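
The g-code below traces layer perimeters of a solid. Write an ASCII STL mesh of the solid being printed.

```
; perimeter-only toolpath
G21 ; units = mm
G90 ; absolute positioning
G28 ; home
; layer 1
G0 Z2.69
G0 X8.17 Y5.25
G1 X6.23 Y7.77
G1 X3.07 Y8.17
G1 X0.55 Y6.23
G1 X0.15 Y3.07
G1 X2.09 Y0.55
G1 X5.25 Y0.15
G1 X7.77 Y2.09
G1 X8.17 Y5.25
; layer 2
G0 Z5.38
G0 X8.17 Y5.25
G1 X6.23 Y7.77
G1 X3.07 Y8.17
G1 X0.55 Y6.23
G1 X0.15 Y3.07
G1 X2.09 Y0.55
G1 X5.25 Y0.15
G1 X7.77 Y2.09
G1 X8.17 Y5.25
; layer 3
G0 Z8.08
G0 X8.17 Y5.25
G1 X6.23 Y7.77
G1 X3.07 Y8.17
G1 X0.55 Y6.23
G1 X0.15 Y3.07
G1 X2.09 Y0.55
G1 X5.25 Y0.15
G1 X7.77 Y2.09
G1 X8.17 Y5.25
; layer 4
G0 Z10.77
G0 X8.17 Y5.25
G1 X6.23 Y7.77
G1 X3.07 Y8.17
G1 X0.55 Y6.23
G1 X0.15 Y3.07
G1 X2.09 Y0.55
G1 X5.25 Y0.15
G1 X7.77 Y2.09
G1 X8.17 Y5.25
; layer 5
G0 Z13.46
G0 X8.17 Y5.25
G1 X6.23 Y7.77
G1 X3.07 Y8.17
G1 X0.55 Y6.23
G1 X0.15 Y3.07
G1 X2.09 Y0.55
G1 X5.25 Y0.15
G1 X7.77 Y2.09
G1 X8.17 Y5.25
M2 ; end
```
solid part
  facet normal 0.0000 0.0000 -1.0000
    outer loop
      vertex 3.07 8.17 0.00
      vertex 6.23 7.77 0.00
      vertex 8.17 5.25 0.00
    endloop
  endfacet
  facet normal 0.0000 0.0000 -1.0000
    outer loop
      vertex 0.55 6.23 0.00
      vertex 3.07 8.17 0.00
      vertex 8.17 5.25 0.00
    endloop
  endfacet
  facet normal 0.0000 0.0000 -1.0000
    outer loop
      vertex 0.15 3.07 0.00
      vertex 0.55 6.23 0.00
      vertex 8.17 5.25 0.00
    endloop
  endfacet
  facet normal 0.0000 0.0000 -1.0000
    outer loop
      vertex 2.09 0.55 0.00
      vertex 0.15 3.07 0.00
      vertex 8.17 5.25 0.00
    endloop
  endfacet
  facet normal 0.0000 0.0000 -1.0000
    outer loop
      vertex 5.25 0.15 0.00
      vertex 2.09 0.55 0.00
      vertex 8.17 5.25 0.00
    endloop
  endfacet
  facet normal 0.0000 0.0000 -1.0000
    outer loop
      vertex 7.77 2.09 0.00
      vertex 5.25 0.15 0.00
      vertex 8.17 5.25 0.00
    endloop
  endfacet
  facet normal 0.0000 0.0000 1.0000
    outer loop
      vertex 8.17 5.25 13.46
      vertex 6.23 7.77 13.46
      vertex 3.07 8.17 13.46
    endloop
  endfacet
  facet normal 0.0000 0.0000 1.0000
    outer loop
      vertex 8.17 5.25 13.46
      vertex 3.07 8.17 13.46
      vertex 0.55 6.23 13.46
    endloop
  endfacet
  facet normal 0.0000 0.0000 1.0000
    outer loop
      vertex 8.17 5.25 13.46
      vertex 0.55 6.23 13.46
      vertex 0.15 3.07 13.46
    endloop
  endfacet
  facet normal 0.0000 0.0000 1.0000
    outer loop
      vertex 8.17 5.25 13.46
      vertex 0.15 3.07 13.46
      vertex 2.09 0.55 13.46
    endloop
  endfacet
  facet normal 0.0000 0.0000 1.0000
    outer loop
      vertex 8.17 5.25 13.46
      vertex 2.09 0.55 13.46
      vertex 5.25 0.15 13.46
    endloop
  endfacet
  facet normal 0.0000 0.0000 1.0000
    outer loop
      vertex 8.17 5.25 13.46
      vertex 5.25 0.15 13.46
      vertex 7.77 2.09 13.46
    endloop
  endfacet
  facet normal 0.7924 0.6100 0.0000
    outer loop
      vertex 8.17 5.25 0.00
      vertex 6.23 7.77 0.00
      vertex 6.23 7.77 13.46
    endloop
  endfacet
  facet normal 0.7924 0.6100 0.0000
    outer loop
      vertex 8.17 5.25 0.00
      vertex 6.23 7.77 13.46
      vertex 8.17 5.25 13.46
    endloop
  endfacet
  facet normal 0.1256 0.9921 0.0000
    outer loop
      vertex 6.23 7.77 0.00
      vertex 3.07 8.17 0.00
      vertex 3.07 8.17 13.46
    endloop
  endfacet
  facet normal 0.1256 0.9921 0.0000
    outer loop
      vertex 6.23 7.77 0.00
      vertex 3.07 8.17 13.46
      vertex 6.23 7.77 13.46
    endloop
  endfacet
  facet normal -0.6100 0.7924 0.0000
    outer loop
      vertex 3.07 8.17 0.00
      vertex 0.55 6.23 0.00
      vertex 0.55 6.23 13.46
    endloop
  endfacet
  facet normal -0.6100 0.7924 0.0000
    outer loop
      vertex 3.07 8.17 0.00
      vertex 0.55 6.23 13.46
      vertex 3.07 8.17 13.46
    endloop
  endfacet
  facet normal -0.9921 0.1256 0.0000
    outer loop
      vertex 0.55 6.23 0.00
      vertex 0.15 3.07 0.00
      vertex 0.15 3.07 13.46
    endloop
  endfacet
  facet normal -0.9921 0.1256 0.0000
    outer loop
      vertex 0.55 6.23 0.00
      vertex 0.15 3.07 13.46
      vertex 0.55 6.23 13.46
    endloop
  endfacet
  facet normal -0.7924 -0.6100 0.0000
    outer loop
      vertex 0.15 3.07 0.00
      vertex 2.09 0.55 0.00
      vertex 2.09 0.55 13.46
    endloop
  endfacet
  facet normal -0.7924 -0.6100 0.0000
    outer loop
      vertex 0.15 3.07 0.00
      vertex 2.09 0.55 13.46
      vertex 0.15 3.07 13.46
    endloop
  endfacet
  facet normal -0.1256 -0.9921 0.0000
    outer loop
      vertex 2.09 0.55 0.00
      vertex 5.25 0.15 0.00
      vertex 5.25 0.15 13.46
    endloop
  endfacet
  facet normal -0.1256 -0.9921 0.0000
    outer loop
      vertex 2.09 0.55 0.00
      vertex 5.25 0.15 13.46
      vertex 2.09 0.55 13.46
    endloop
  endfacet
  facet normal 0.6100 -0.7924 0.0000
    outer loop
      vertex 5.25 0.15 0.00
      vertex 7.77 2.09 0.00
      vertex 7.77 2.09 13.46
    endloop
  endfacet
  facet normal 0.6100 -0.7924 0.0000
    outer loop
      vertex 5.25 0.15 0.00
      vertex 7.77 2.09 13.46
      vertex 5.25 0.15 13.46
    endloop
  endfacet
  facet normal 0.9921 -0.1256 0.0000
    outer loop
      vertex 7.77 2.09 0.00
      vertex 8.17 5.25 0.00
      vertex 8.17 5.25 13.46
    endloop
  endfacet
  facet normal 0.9921 -0.1256 0.0000
    outer loop
      vertex 7.77 2.09 0.00
      vertex 8.17 5.25 13.46
      vertex 7.77 2.09 13.46
    endloop
  endfacet
endsolid part

The G0 Z moves step by Δz≈2.69 mm. Every layer's G1 loop is the same polygon, so the solid is a straight extrusion of it from z=0 to z≈13.5. Closing with flat bottom and top caps and triangulating gives 28 facets — a regular 8-sided prism (a cylinder approximated with 8 flat sides), circumscribed radius ≈ 4.16 mm, height ≈ 13.5 mm.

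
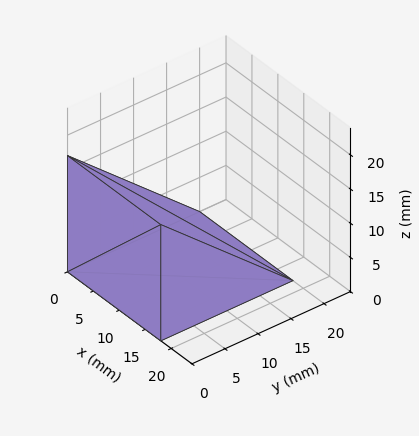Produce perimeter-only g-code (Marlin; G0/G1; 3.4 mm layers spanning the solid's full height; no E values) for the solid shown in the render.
Reading the render: the shape is a wedge (ramp): 18 × 20 mm base, rising to 17 mm along the y=0 edge and sloping linearly to z=0 at y=20 (dimensions read to the nearest mm from the axis ticks). For the g-code, the solid's height is divided into equal slices at the stated Δz and each level perimeter traced with G1 moves after a G0 lift.

; perimeter-only toolpath
G21 ; units = mm
G90 ; absolute positioning
G28 ; home
; layer 1
G0 Z3.4
G0 X0.0 Y0.0
G1 X18.0 Y0.0
G1 X18.0 Y16.0
G1 X0.0 Y16.0
G1 X0.0 Y0.0
; layer 2
G0 Z6.8
G0 X0.0 Y0.0
G1 X18.0 Y0.0
G1 X18.0 Y12.0
G1 X0.0 Y12.0
G1 X0.0 Y0.0
; layer 3
G0 Z10.2
G0 X0.0 Y0.0
G1 X18.0 Y0.0
G1 X18.0 Y8.0
G1 X0.0 Y8.0
G1 X0.0 Y0.0
; layer 4
G0 Z13.6
G0 X0.0 Y0.0
G1 X18.0 Y0.0
G1 X18.0 Y4.0
G1 X0.0 Y4.0
G1 X0.0 Y0.0
M2 ; end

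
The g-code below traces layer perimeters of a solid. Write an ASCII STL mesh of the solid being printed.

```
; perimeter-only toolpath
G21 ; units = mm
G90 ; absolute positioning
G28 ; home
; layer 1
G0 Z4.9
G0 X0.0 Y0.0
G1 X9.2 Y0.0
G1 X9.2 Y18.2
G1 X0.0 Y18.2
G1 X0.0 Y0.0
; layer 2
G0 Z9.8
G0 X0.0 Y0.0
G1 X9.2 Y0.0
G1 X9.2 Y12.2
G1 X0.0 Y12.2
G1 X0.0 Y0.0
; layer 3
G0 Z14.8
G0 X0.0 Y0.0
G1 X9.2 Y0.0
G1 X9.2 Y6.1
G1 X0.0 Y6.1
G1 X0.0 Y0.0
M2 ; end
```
solid part
  facet normal 0.0000 0.0000 -1.0000
    outer loop
      vertex 9.2 24.3 0.0
      vertex 9.2 0.0 0.0
      vertex 0.0 0.0 0.0
    endloop
  endfacet
  facet normal 0.0000 0.0000 -1.0000
    outer loop
      vertex 0.0 24.3 0.0
      vertex 9.2 24.3 0.0
      vertex 0.0 0.0 0.0
    endloop
  endfacet
  facet normal 0.0000 -1.0000 0.0000
    outer loop
      vertex 0.0 0.0 0.0
      vertex 9.2 0.0 0.0
      vertex 9.2 0.0 19.7
    endloop
  endfacet
  facet normal 0.0000 -1.0000 0.0000
    outer loop
      vertex 0.0 0.0 0.0
      vertex 9.2 0.0 19.7
      vertex 0.0 0.0 19.7
    endloop
  endfacet
  facet normal 0.0000 0.6297 0.7768
    outer loop
      vertex 0.0 0.0 19.7
      vertex 9.2 0.0 19.7
      vertex 9.2 24.3 0.0
    endloop
  endfacet
  facet normal 0.0000 0.6297 0.7768
    outer loop
      vertex 0.0 0.0 19.7
      vertex 9.2 24.3 0.0
      vertex 0.0 24.3 0.0
    endloop
  endfacet
  facet normal -1.0000 0.0000 0.0000
    outer loop
      vertex 0.0 0.0 19.7
      vertex 0.0 24.3 0.0
      vertex 0.0 0.0 0.0
    endloop
  endfacet
  facet normal 1.0000 0.0000 0.0000
    outer loop
      vertex 9.2 0.0 0.0
      vertex 9.2 24.3 0.0
      vertex 9.2 0.0 19.7
    endloop
  endfacet
endsolid part

The G0 Z moves step by Δz≈4.9 mm. The G1 loops shrink linearly with z, so the solid tapers from its base footprint up to z≈19.7. Closing with a flat bottom cap and the tapered top and triangulating gives 8 facets — a wedge (ramp): 9.2 × 24.3 mm base, rising to 19.7 mm along the y=0 edge and sloping linearly to z=0 at y=24.3.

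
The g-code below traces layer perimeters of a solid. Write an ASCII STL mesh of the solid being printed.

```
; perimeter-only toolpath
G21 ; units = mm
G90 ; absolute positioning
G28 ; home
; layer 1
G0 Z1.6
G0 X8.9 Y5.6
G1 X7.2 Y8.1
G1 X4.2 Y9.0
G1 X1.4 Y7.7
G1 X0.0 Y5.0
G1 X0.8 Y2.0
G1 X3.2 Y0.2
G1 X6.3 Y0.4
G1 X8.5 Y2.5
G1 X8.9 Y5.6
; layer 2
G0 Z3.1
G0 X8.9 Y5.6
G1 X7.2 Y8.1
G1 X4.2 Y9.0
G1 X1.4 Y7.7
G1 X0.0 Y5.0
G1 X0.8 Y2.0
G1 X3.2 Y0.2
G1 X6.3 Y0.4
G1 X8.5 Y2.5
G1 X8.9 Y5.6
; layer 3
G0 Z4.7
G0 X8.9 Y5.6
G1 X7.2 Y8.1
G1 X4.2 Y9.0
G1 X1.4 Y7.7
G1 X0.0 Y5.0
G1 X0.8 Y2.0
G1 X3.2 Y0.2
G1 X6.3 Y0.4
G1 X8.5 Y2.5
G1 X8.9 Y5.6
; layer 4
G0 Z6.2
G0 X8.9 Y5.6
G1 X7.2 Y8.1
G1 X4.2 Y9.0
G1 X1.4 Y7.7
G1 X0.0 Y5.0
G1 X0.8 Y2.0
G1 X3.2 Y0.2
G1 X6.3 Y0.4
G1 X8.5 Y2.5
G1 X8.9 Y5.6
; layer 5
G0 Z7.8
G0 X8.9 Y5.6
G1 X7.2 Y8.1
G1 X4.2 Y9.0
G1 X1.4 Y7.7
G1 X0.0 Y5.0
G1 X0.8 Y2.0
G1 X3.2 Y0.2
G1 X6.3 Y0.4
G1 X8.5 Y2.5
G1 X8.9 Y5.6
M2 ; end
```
solid part
  facet normal 0.0000 0.0000 -1.0000
    outer loop
      vertex 4.2 9.0 0.0
      vertex 7.2 8.1 0.0
      vertex 8.9 5.6 0.0
    endloop
  endfacet
  facet normal 0.0000 0.0000 -1.0000
    outer loop
      vertex 1.4 7.7 0.0
      vertex 4.2 9.0 0.0
      vertex 8.9 5.6 0.0
    endloop
  endfacet
  facet normal 0.0000 0.0000 -1.0000
    outer loop
      vertex 0.0 5.0 0.0
      vertex 1.4 7.7 0.0
      vertex 8.9 5.6 0.0
    endloop
  endfacet
  facet normal 0.0000 0.0000 -1.0000
    outer loop
      vertex 0.8 2.0 0.0
      vertex 0.0 5.0 0.0
      vertex 8.9 5.6 0.0
    endloop
  endfacet
  facet normal 0.0000 0.0000 -1.0000
    outer loop
      vertex 3.2 0.2 0.0
      vertex 0.8 2.0 0.0
      vertex 8.9 5.6 0.0
    endloop
  endfacet
  facet normal 0.0000 0.0000 -1.0000
    outer loop
      vertex 6.3 0.4 0.0
      vertex 3.2 0.2 0.0
      vertex 8.9 5.6 0.0
    endloop
  endfacet
  facet normal 0.0000 0.0000 -1.0000
    outer loop
      vertex 8.5 2.5 0.0
      vertex 6.3 0.4 0.0
      vertex 8.9 5.6 0.0
    endloop
  endfacet
  facet normal 0.0000 0.0000 1.0000
    outer loop
      vertex 8.9 5.6 7.8
      vertex 7.2 8.1 7.8
      vertex 4.2 9.0 7.8
    endloop
  endfacet
  facet normal 0.0000 0.0000 1.0000
    outer loop
      vertex 8.9 5.6 7.8
      vertex 4.2 9.0 7.8
      vertex 1.4 7.7 7.8
    endloop
  endfacet
  facet normal 0.0000 0.0000 1.0000
    outer loop
      vertex 8.9 5.6 7.8
      vertex 1.4 7.7 7.8
      vertex 0.0 5.0 7.8
    endloop
  endfacet
  facet normal 0.0000 0.0000 1.0000
    outer loop
      vertex 8.9 5.6 7.8
      vertex 0.0 5.0 7.8
      vertex 0.8 2.0 7.8
    endloop
  endfacet
  facet normal 0.0000 0.0000 1.0000
    outer loop
      vertex 8.9 5.6 7.8
      vertex 0.8 2.0 7.8
      vertex 3.2 0.2 7.8
    endloop
  endfacet
  facet normal 0.0000 0.0000 1.0000
    outer loop
      vertex 8.9 5.6 7.8
      vertex 3.2 0.2 7.8
      vertex 6.3 0.4 7.8
    endloop
  endfacet
  facet normal 0.0000 0.0000 1.0000
    outer loop
      vertex 8.9 5.6 7.8
      vertex 6.3 0.4 7.8
      vertex 8.5 2.5 7.8
    endloop
  endfacet
  facet normal 0.8269 0.5623 0.0000
    outer loop
      vertex 8.9 5.6 0.0
      vertex 7.2 8.1 0.0
      vertex 7.2 8.1 7.8
    endloop
  endfacet
  facet normal 0.8269 0.5623 0.0000
    outer loop
      vertex 8.9 5.6 0.0
      vertex 7.2 8.1 7.8
      vertex 8.9 5.6 7.8
    endloop
  endfacet
  facet normal 0.2873 0.9578 0.0000
    outer loop
      vertex 7.2 8.1 0.0
      vertex 4.2 9.0 0.0
      vertex 4.2 9.0 7.8
    endloop
  endfacet
  facet normal 0.2873 0.9578 0.0000
    outer loop
      vertex 7.2 8.1 0.0
      vertex 4.2 9.0 7.8
      vertex 7.2 8.1 7.8
    endloop
  endfacet
  facet normal -0.4211 0.9070 0.0000
    outer loop
      vertex 4.2 9.0 0.0
      vertex 1.4 7.7 0.0
      vertex 1.4 7.7 7.8
    endloop
  endfacet
  facet normal -0.4211 0.9070 0.0000
    outer loop
      vertex 4.2 9.0 0.0
      vertex 1.4 7.7 7.8
      vertex 4.2 9.0 7.8
    endloop
  endfacet
  facet normal -0.8878 0.4603 0.0000
    outer loop
      vertex 1.4 7.7 0.0
      vertex 0.0 5.0 0.0
      vertex 0.0 5.0 7.8
    endloop
  endfacet
  facet normal -0.8878 0.4603 0.0000
    outer loop
      vertex 1.4 7.7 0.0
      vertex 0.0 5.0 7.8
      vertex 1.4 7.7 7.8
    endloop
  endfacet
  facet normal -0.9662 -0.2577 0.0000
    outer loop
      vertex 0.0 5.0 0.0
      vertex 0.8 2.0 0.0
      vertex 0.8 2.0 7.8
    endloop
  endfacet
  facet normal -0.9662 -0.2577 0.0000
    outer loop
      vertex 0.0 5.0 0.0
      vertex 0.8 2.0 7.8
      vertex 0.0 5.0 7.8
    endloop
  endfacet
  facet normal -0.6000 -0.8000 0.0000
    outer loop
      vertex 0.8 2.0 0.0
      vertex 3.2 0.2 0.0
      vertex 3.2 0.2 7.8
    endloop
  endfacet
  facet normal -0.6000 -0.8000 0.0000
    outer loop
      vertex 0.8 2.0 0.0
      vertex 3.2 0.2 7.8
      vertex 0.8 2.0 7.8
    endloop
  endfacet
  facet normal 0.0644 -0.9979 0.0000
    outer loop
      vertex 3.2 0.2 0.0
      vertex 6.3 0.4 0.0
      vertex 6.3 0.4 7.8
    endloop
  endfacet
  facet normal 0.0644 -0.9979 0.0000
    outer loop
      vertex 3.2 0.2 0.0
      vertex 6.3 0.4 7.8
      vertex 3.2 0.2 7.8
    endloop
  endfacet
  facet normal 0.6905 -0.7234 0.0000
    outer loop
      vertex 6.3 0.4 0.0
      vertex 8.5 2.5 0.0
      vertex 8.5 2.5 7.8
    endloop
  endfacet
  facet normal 0.6905 -0.7234 0.0000
    outer loop
      vertex 6.3 0.4 0.0
      vertex 8.5 2.5 7.8
      vertex 6.3 0.4 7.8
    endloop
  endfacet
  facet normal 0.9918 -0.1280 0.0000
    outer loop
      vertex 8.5 2.5 0.0
      vertex 8.9 5.6 0.0
      vertex 8.9 5.6 7.8
    endloop
  endfacet
  facet normal 0.9918 -0.1280 0.0000
    outer loop
      vertex 8.5 2.5 0.0
      vertex 8.9 5.6 7.8
      vertex 8.5 2.5 7.8
    endloop
  endfacet
endsolid part

The G0 Z moves step by Δz≈1.6 mm. Every layer's G1 loop is the same polygon, so the solid is a straight extrusion of it from z=0 to z≈7.8. Closing with flat bottom and top caps and triangulating gives 32 facets — a regular 9-sided prism (a cylinder approximated with 9 flat sides), circumscribed radius ≈ 4.5 mm, height ≈ 7.8 mm.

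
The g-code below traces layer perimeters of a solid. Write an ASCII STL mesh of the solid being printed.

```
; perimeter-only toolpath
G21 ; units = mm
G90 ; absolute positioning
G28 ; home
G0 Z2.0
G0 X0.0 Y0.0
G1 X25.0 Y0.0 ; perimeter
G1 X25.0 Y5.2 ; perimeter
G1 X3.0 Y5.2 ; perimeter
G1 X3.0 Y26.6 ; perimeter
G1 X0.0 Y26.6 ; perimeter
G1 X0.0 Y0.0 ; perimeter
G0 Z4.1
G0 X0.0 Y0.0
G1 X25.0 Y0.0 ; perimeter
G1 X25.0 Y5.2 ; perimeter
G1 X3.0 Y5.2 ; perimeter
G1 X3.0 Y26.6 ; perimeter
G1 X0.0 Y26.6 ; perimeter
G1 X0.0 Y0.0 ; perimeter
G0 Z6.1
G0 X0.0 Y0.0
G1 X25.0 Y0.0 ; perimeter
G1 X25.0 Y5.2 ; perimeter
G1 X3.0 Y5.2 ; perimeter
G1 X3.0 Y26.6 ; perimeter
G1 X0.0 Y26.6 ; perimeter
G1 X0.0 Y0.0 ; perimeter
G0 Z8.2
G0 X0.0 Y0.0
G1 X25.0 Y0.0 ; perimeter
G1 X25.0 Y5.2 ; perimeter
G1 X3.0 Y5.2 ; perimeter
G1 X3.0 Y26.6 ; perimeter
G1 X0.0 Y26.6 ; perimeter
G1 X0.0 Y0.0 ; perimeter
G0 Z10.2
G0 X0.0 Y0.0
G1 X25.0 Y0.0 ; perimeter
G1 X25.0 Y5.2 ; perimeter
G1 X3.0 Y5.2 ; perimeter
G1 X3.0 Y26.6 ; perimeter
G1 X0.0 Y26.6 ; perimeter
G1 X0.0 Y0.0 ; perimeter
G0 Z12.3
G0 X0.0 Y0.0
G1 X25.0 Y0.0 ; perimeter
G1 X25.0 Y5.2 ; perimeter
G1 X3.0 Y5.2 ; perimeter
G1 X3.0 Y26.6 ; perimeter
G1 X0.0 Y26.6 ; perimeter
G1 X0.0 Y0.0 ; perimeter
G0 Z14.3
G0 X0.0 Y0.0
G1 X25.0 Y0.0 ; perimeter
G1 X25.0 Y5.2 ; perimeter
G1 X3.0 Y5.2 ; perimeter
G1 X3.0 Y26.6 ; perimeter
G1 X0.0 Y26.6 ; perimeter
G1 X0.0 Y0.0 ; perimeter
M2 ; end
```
solid part
  facet normal 0.0000 0.0000 -1.0000
    outer loop
      vertex 25.0 5.2 0.0
      vertex 25.0 0.0 0.0
      vertex 0.0 0.0 0.0
    endloop
  endfacet
  facet normal 0.0000 0.0000 -1.0000
    outer loop
      vertex 3.0 5.2 0.0
      vertex 25.0 5.2 0.0
      vertex 0.0 0.0 0.0
    endloop
  endfacet
  facet normal 0.0000 0.0000 -1.0000
    outer loop
      vertex 3.0 26.6 0.0
      vertex 3.0 5.2 0.0
      vertex 0.0 0.0 0.0
    endloop
  endfacet
  facet normal 0.0000 0.0000 -1.0000
    outer loop
      vertex 0.0 26.6 0.0
      vertex 3.0 26.6 0.0
      vertex 0.0 0.0 0.0
    endloop
  endfacet
  facet normal 0.0000 0.0000 1.0000
    outer loop
      vertex 0.0 0.0 14.3
      vertex 25.0 0.0 14.3
      vertex 25.0 5.2 14.3
    endloop
  endfacet
  facet normal 0.0000 0.0000 1.0000
    outer loop
      vertex 0.0 0.0 14.3
      vertex 25.0 5.2 14.3
      vertex 3.0 5.2 14.3
    endloop
  endfacet
  facet normal 0.0000 0.0000 1.0000
    outer loop
      vertex 0.0 0.0 14.3
      vertex 3.0 5.2 14.3
      vertex 3.0 26.6 14.3
    endloop
  endfacet
  facet normal 0.0000 0.0000 1.0000
    outer loop
      vertex 0.0 0.0 14.3
      vertex 3.0 26.6 14.3
      vertex 0.0 26.6 14.3
    endloop
  endfacet
  facet normal 0.0000 -1.0000 0.0000
    outer loop
      vertex 0.0 0.0 0.0
      vertex 25.0 0.0 0.0
      vertex 25.0 0.0 14.3
    endloop
  endfacet
  facet normal 0.0000 -1.0000 0.0000
    outer loop
      vertex 0.0 0.0 0.0
      vertex 25.0 0.0 14.3
      vertex 0.0 0.0 14.3
    endloop
  endfacet
  facet normal 1.0000 0.0000 0.0000
    outer loop
      vertex 25.0 0.0 0.0
      vertex 25.0 5.2 0.0
      vertex 25.0 5.2 14.3
    endloop
  endfacet
  facet normal 1.0000 0.0000 0.0000
    outer loop
      vertex 25.0 0.0 0.0
      vertex 25.0 5.2 14.3
      vertex 25.0 0.0 14.3
    endloop
  endfacet
  facet normal 0.0000 1.0000 0.0000
    outer loop
      vertex 25.0 5.2 0.0
      vertex 3.0 5.2 0.0
      vertex 3.0 5.2 14.3
    endloop
  endfacet
  facet normal 0.0000 1.0000 0.0000
    outer loop
      vertex 25.0 5.2 0.0
      vertex 3.0 5.2 14.3
      vertex 25.0 5.2 14.3
    endloop
  endfacet
  facet normal 1.0000 0.0000 0.0000
    outer loop
      vertex 3.0 5.2 0.0
      vertex 3.0 26.6 0.0
      vertex 3.0 26.6 14.3
    endloop
  endfacet
  facet normal 1.0000 0.0000 0.0000
    outer loop
      vertex 3.0 5.2 0.0
      vertex 3.0 26.6 14.3
      vertex 3.0 5.2 14.3
    endloop
  endfacet
  facet normal 0.0000 1.0000 0.0000
    outer loop
      vertex 3.0 26.6 0.0
      vertex 0.0 26.6 0.0
      vertex 0.0 26.6 14.3
    endloop
  endfacet
  facet normal 0.0000 1.0000 0.0000
    outer loop
      vertex 3.0 26.6 0.0
      vertex 0.0 26.6 14.3
      vertex 3.0 26.6 14.3
    endloop
  endfacet
  facet normal -1.0000 0.0000 0.0000
    outer loop
      vertex 0.0 26.6 0.0
      vertex 0.0 0.0 0.0
      vertex 0.0 0.0 14.3
    endloop
  endfacet
  facet normal -1.0000 0.0000 0.0000
    outer loop
      vertex 0.0 26.6 0.0
      vertex 0.0 0.0 14.3
      vertex 0.0 26.6 14.3
    endloop
  endfacet
endsolid part

The G0 Z moves step by Δz≈2.0 mm. Every layer's G1 loop is the same polygon, so the solid is a straight extrusion of it from z=0 to z≈14.3. Closing with flat bottom and top caps and triangulating gives 20 facets — an L-shaped prism: outer 25 × 26.6 mm, arm thicknesses ≈ 5.2 mm (horizontal) and 3 mm (vertical), extruded 14.3 mm in z.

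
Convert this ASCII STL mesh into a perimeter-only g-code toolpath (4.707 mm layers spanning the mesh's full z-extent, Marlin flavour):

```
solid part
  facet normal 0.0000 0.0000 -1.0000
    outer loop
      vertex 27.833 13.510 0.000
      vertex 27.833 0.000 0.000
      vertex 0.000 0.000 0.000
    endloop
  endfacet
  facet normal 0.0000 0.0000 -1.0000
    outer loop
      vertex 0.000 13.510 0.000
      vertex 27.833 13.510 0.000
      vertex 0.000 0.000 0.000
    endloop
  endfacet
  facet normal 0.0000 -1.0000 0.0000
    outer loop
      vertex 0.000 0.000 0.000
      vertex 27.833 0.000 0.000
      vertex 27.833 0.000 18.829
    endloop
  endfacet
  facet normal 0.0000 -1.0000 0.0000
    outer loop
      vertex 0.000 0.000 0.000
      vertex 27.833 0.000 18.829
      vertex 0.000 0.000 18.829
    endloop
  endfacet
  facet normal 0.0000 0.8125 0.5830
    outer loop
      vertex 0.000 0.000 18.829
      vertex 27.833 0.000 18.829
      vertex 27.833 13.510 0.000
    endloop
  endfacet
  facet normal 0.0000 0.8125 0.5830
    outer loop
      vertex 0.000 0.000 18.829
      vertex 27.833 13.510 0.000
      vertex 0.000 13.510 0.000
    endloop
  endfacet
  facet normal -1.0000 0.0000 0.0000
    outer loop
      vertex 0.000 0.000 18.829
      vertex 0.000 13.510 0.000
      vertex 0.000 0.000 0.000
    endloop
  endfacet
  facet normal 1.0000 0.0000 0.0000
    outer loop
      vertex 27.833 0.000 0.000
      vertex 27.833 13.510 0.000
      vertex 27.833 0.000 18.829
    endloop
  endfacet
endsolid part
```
; perimeter-only toolpath
G21 ; units = mm
G90 ; absolute positioning
G28 ; home
; layer 1
G0 Z4.707
G0 X0.000 Y0.000
G1 X27.833 Y0.000
G1 X27.833 Y10.133
G1 X0.000 Y10.133
G1 X0.000 Y0.000
; layer 2
G0 Z9.415
G0 X0.000 Y0.000
G1 X27.833 Y0.000
G1 X27.833 Y6.755
G1 X0.000 Y6.755
G1 X0.000 Y0.000
; layer 3
G0 Z14.122
G0 X0.000 Y0.000
G1 X27.833 Y0.000
G1 X27.833 Y3.377
G1 X0.000 Y3.377
G1 X0.000 Y0.000
M2 ; end

The solid is a wedge (ramp): 27.8 × 13.5 mm base, rising to 18.8 mm along the y=0 edge and sloping linearly to z=0 at y=13.5. Slicing at Δz = 4.707 mm — 4 equal slices spanning the solid's height, so layer i sits at z = i·h/4 — gives 3 non-empty perimeters. Each is a 4-segment closed polygon; G0 lifts to the layer z and rapids to the start vertex, then G1 traces the edges. The cross-section shrinks linearly with z (the slice at the apex is degenerate and omitted).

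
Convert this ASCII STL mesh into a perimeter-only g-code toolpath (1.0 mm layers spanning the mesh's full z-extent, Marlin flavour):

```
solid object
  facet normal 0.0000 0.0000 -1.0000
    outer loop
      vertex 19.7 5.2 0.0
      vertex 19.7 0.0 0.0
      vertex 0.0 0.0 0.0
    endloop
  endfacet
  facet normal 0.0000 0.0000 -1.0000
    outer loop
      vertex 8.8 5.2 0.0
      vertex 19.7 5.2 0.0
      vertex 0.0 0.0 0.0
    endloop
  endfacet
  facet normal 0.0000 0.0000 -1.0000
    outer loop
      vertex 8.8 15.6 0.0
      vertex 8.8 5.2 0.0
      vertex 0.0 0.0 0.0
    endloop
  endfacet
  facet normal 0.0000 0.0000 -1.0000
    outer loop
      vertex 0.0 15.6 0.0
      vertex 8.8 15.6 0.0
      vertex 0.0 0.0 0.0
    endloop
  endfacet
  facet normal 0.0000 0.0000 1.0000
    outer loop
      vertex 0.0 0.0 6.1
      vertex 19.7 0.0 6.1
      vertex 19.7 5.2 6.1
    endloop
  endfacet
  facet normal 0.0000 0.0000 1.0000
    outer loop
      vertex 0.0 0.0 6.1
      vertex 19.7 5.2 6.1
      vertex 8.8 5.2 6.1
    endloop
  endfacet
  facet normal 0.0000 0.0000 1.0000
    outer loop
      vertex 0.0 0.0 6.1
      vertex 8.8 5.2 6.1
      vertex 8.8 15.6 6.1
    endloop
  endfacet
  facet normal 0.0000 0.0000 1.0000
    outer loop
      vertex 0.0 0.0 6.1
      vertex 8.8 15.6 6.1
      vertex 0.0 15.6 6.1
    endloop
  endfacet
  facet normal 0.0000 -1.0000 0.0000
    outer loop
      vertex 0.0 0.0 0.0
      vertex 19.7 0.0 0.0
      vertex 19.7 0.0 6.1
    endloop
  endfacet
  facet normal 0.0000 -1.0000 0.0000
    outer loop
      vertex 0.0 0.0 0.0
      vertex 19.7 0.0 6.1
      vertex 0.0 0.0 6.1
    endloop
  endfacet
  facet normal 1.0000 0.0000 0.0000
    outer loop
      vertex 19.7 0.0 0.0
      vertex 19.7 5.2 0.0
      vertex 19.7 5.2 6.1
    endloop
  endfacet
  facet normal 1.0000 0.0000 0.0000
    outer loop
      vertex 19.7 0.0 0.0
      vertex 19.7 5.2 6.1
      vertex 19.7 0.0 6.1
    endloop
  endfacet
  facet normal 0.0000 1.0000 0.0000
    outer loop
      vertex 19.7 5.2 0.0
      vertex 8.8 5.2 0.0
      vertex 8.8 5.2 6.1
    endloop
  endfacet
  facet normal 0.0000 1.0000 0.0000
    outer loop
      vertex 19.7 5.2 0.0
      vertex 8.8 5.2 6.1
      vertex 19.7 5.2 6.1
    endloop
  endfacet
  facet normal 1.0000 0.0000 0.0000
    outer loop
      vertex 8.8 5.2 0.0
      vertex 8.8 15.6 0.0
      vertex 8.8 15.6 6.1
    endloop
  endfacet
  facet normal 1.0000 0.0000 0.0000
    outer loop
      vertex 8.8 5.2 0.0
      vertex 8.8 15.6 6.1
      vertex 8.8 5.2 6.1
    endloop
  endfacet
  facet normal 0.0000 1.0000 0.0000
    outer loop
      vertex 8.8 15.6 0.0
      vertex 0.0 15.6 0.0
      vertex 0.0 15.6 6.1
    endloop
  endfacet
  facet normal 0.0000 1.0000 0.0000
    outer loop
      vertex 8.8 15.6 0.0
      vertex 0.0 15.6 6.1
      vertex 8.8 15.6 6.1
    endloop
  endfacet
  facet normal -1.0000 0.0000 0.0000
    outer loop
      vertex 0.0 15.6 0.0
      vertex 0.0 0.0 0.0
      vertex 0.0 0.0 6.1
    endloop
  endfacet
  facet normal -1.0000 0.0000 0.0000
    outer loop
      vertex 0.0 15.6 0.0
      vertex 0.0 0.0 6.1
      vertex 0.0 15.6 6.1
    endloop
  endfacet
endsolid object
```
; perimeter-only toolpath
G21 ; units = mm
G90 ; absolute positioning
G28 ; home
; layer 1
G0 Z1.0
G0 X0.0 Y0.0
G1 X19.7 Y0.0
G1 X19.7 Y5.2
G1 X8.8 Y5.2
G1 X8.8 Y15.6
G1 X0.0 Y15.6
G1 X0.0 Y0.0
; layer 2
G0 Z2.0
G0 X0.0 Y0.0
G1 X19.7 Y0.0
G1 X19.7 Y5.2
G1 X8.8 Y5.2
G1 X8.8 Y15.6
G1 X0.0 Y15.6
G1 X0.0 Y0.0
; layer 3
G0 Z3.0
G0 X0.0 Y0.0
G1 X19.7 Y0.0
G1 X19.7 Y5.2
G1 X8.8 Y5.2
G1 X8.8 Y15.6
G1 X0.0 Y15.6
G1 X0.0 Y0.0
; layer 4
G0 Z4.1
G0 X0.0 Y0.0
G1 X19.7 Y0.0
G1 X19.7 Y5.2
G1 X8.8 Y5.2
G1 X8.8 Y15.6
G1 X0.0 Y15.6
G1 X0.0 Y0.0
; layer 5
G0 Z5.1
G0 X0.0 Y0.0
G1 X19.7 Y0.0
G1 X19.7 Y5.2
G1 X8.8 Y5.2
G1 X8.8 Y15.6
G1 X0.0 Y15.6
G1 X0.0 Y0.0
; layer 6
G0 Z6.1
G0 X0.0 Y0.0
G1 X19.7 Y0.0
G1 X19.7 Y5.2
G1 X8.8 Y5.2
G1 X8.8 Y15.6
G1 X0.0 Y15.6
G1 X0.0 Y0.0
M2 ; end

The solid is an L-shaped prism: outer 19.7 × 15.6 mm, arm thicknesses ≈ 5.2 mm (horizontal) and 8.8 mm (vertical), extruded 6.1 mm in z. Slicing at Δz = 1.0 mm — 6 equal slices spanning the solid's height, so layer i sits at z = i·h/6 — gives 6 non-empty perimeters. Each is a 6-segment closed polygon; G0 lifts to the layer z and rapids to the start vertex, then G1 traces the edges.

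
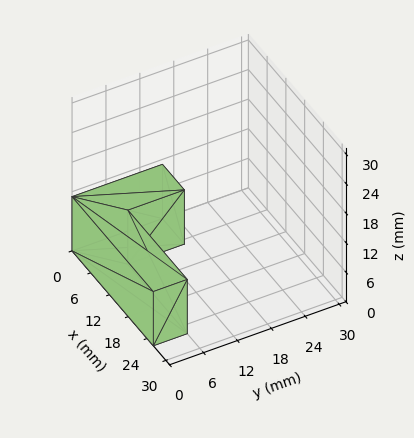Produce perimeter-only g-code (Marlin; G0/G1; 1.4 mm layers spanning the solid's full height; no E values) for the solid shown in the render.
Reading the render: the shape is an L-shaped prism: outer 26 × 16 mm, arm thicknesses ≈ 6 mm (horizontal) and 7 mm (vertical), extruded 11 mm in z (dimensions read to the nearest mm from the axis ticks). For the g-code, the solid's height is divided into equal slices at the stated Δz and each level perimeter traced with G1 moves after a G0 lift.

; perimeter-only toolpath
G21 ; units = mm
G90 ; absolute positioning
G28 ; home
; layer 1
G0 Z1.4
G0 X0.0 Y0.0
G1 X26.0 Y0.0
G1 X26.0 Y6.0
G1 X7.0 Y6.0
G1 X7.0 Y16.0
G1 X0.0 Y16.0
G1 X0.0 Y0.0
; layer 2
G0 Z2.8
G0 X0.0 Y0.0
G1 X26.0 Y0.0
G1 X26.0 Y6.0
G1 X7.0 Y6.0
G1 X7.0 Y16.0
G1 X0.0 Y16.0
G1 X0.0 Y0.0
; layer 3
G0 Z4.1
G0 X0.0 Y0.0
G1 X26.0 Y0.0
G1 X26.0 Y6.0
G1 X7.0 Y6.0
G1 X7.0 Y16.0
G1 X0.0 Y16.0
G1 X0.0 Y0.0
; layer 4
G0 Z5.5
G0 X0.0 Y0.0
G1 X26.0 Y0.0
G1 X26.0 Y6.0
G1 X7.0 Y6.0
G1 X7.0 Y16.0
G1 X0.0 Y16.0
G1 X0.0 Y0.0
; layer 5
G0 Z6.9
G0 X0.0 Y0.0
G1 X26.0 Y0.0
G1 X26.0 Y6.0
G1 X7.0 Y6.0
G1 X7.0 Y16.0
G1 X0.0 Y16.0
G1 X0.0 Y0.0
; layer 6
G0 Z8.2
G0 X0.0 Y0.0
G1 X26.0 Y0.0
G1 X26.0 Y6.0
G1 X7.0 Y6.0
G1 X7.0 Y16.0
G1 X0.0 Y16.0
G1 X0.0 Y0.0
; layer 7
G0 Z9.6
G0 X0.0 Y0.0
G1 X26.0 Y0.0
G1 X26.0 Y6.0
G1 X7.0 Y6.0
G1 X7.0 Y16.0
G1 X0.0 Y16.0
G1 X0.0 Y0.0
; layer 8
G0 Z11.0
G0 X0.0 Y0.0
G1 X26.0 Y0.0
G1 X26.0 Y6.0
G1 X7.0 Y6.0
G1 X7.0 Y16.0
G1 X0.0 Y16.0
G1 X0.0 Y0.0
M2 ; end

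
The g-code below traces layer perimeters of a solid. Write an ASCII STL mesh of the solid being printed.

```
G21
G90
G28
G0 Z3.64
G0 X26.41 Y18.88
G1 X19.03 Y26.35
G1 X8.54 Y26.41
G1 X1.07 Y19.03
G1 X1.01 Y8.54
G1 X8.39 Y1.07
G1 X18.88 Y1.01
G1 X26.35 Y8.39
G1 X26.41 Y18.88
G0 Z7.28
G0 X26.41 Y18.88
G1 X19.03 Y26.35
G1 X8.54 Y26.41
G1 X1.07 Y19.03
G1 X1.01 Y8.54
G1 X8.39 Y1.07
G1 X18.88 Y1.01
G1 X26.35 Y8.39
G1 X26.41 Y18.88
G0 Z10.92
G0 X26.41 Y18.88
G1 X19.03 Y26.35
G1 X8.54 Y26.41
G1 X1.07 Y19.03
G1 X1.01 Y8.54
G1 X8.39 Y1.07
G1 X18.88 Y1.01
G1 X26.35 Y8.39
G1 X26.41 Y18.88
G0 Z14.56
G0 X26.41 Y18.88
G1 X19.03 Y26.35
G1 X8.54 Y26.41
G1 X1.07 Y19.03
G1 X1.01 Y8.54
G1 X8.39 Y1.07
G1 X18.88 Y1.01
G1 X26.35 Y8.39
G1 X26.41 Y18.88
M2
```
solid part
  facet normal 0.0000 0.0000 -1.0000
    outer loop
      vertex 8.54 26.41 0.00
      vertex 19.03 26.35 0.00
      vertex 26.41 18.88 0.00
    endloop
  endfacet
  facet normal 0.0000 0.0000 -1.0000
    outer loop
      vertex 1.07 19.03 0.00
      vertex 8.54 26.41 0.00
      vertex 26.41 18.88 0.00
    endloop
  endfacet
  facet normal 0.0000 0.0000 -1.0000
    outer loop
      vertex 1.01 8.54 0.00
      vertex 1.07 19.03 0.00
      vertex 26.41 18.88 0.00
    endloop
  endfacet
  facet normal 0.0000 0.0000 -1.0000
    outer loop
      vertex 8.39 1.07 0.00
      vertex 1.01 8.54 0.00
      vertex 26.41 18.88 0.00
    endloop
  endfacet
  facet normal 0.0000 0.0000 -1.0000
    outer loop
      vertex 18.88 1.01 0.00
      vertex 8.39 1.07 0.00
      vertex 26.41 18.88 0.00
    endloop
  endfacet
  facet normal 0.0000 0.0000 -1.0000
    outer loop
      vertex 26.35 8.39 0.00
      vertex 18.88 1.01 0.00
      vertex 26.41 18.88 0.00
    endloop
  endfacet
  facet normal 0.0000 0.0000 1.0000
    outer loop
      vertex 26.41 18.88 14.56
      vertex 19.03 26.35 14.56
      vertex 8.54 26.41 14.56
    endloop
  endfacet
  facet normal 0.0000 0.0000 1.0000
    outer loop
      vertex 26.41 18.88 14.56
      vertex 8.54 26.41 14.56
      vertex 1.07 19.03 14.56
    endloop
  endfacet
  facet normal 0.0000 0.0000 1.0000
    outer loop
      vertex 26.41 18.88 14.56
      vertex 1.07 19.03 14.56
      vertex 1.01 8.54 14.56
    endloop
  endfacet
  facet normal 0.0000 0.0000 1.0000
    outer loop
      vertex 26.41 18.88 14.56
      vertex 1.01 8.54 14.56
      vertex 8.39 1.07 14.56
    endloop
  endfacet
  facet normal 0.0000 0.0000 1.0000
    outer loop
      vertex 26.41 18.88 14.56
      vertex 8.39 1.07 14.56
      vertex 18.88 1.01 14.56
    endloop
  endfacet
  facet normal 0.0000 0.0000 1.0000
    outer loop
      vertex 26.41 18.88 14.56
      vertex 18.88 1.01 14.56
      vertex 26.35 8.39 14.56
    endloop
  endfacet
  facet normal 0.7114 0.7028 0.0000
    outer loop
      vertex 26.41 18.88 0.00
      vertex 19.03 26.35 0.00
      vertex 19.03 26.35 14.56
    endloop
  endfacet
  facet normal 0.7114 0.7028 0.0000
    outer loop
      vertex 26.41 18.88 0.00
      vertex 19.03 26.35 14.56
      vertex 26.41 18.88 14.56
    endloop
  endfacet
  facet normal 0.0057 1.0000 0.0000
    outer loop
      vertex 19.03 26.35 0.00
      vertex 8.54 26.41 0.00
      vertex 8.54 26.41 14.56
    endloop
  endfacet
  facet normal 0.0057 1.0000 0.0000
    outer loop
      vertex 19.03 26.35 0.00
      vertex 8.54 26.41 14.56
      vertex 19.03 26.35 14.56
    endloop
  endfacet
  facet normal -0.7028 0.7114 0.0000
    outer loop
      vertex 8.54 26.41 0.00
      vertex 1.07 19.03 0.00
      vertex 1.07 19.03 14.56
    endloop
  endfacet
  facet normal -0.7028 0.7114 0.0000
    outer loop
      vertex 8.54 26.41 0.00
      vertex 1.07 19.03 14.56
      vertex 8.54 26.41 14.56
    endloop
  endfacet
  facet normal -1.0000 0.0057 0.0000
    outer loop
      vertex 1.07 19.03 0.00
      vertex 1.01 8.54 0.00
      vertex 1.01 8.54 14.56
    endloop
  endfacet
  facet normal -1.0000 0.0057 0.0000
    outer loop
      vertex 1.07 19.03 0.00
      vertex 1.01 8.54 14.56
      vertex 1.07 19.03 14.56
    endloop
  endfacet
  facet normal -0.7114 -0.7028 0.0000
    outer loop
      vertex 1.01 8.54 0.00
      vertex 8.39 1.07 0.00
      vertex 8.39 1.07 14.56
    endloop
  endfacet
  facet normal -0.7114 -0.7028 0.0000
    outer loop
      vertex 1.01 8.54 0.00
      vertex 8.39 1.07 14.56
      vertex 1.01 8.54 14.56
    endloop
  endfacet
  facet normal -0.0057 -1.0000 0.0000
    outer loop
      vertex 8.39 1.07 0.00
      vertex 18.88 1.01 0.00
      vertex 18.88 1.01 14.56
    endloop
  endfacet
  facet normal -0.0057 -1.0000 0.0000
    outer loop
      vertex 8.39 1.07 0.00
      vertex 18.88 1.01 14.56
      vertex 8.39 1.07 14.56
    endloop
  endfacet
  facet normal 0.7028 -0.7114 0.0000
    outer loop
      vertex 18.88 1.01 0.00
      vertex 26.35 8.39 0.00
      vertex 26.35 8.39 14.56
    endloop
  endfacet
  facet normal 0.7028 -0.7114 0.0000
    outer loop
      vertex 18.88 1.01 0.00
      vertex 26.35 8.39 14.56
      vertex 18.88 1.01 14.56
    endloop
  endfacet
  facet normal 1.0000 -0.0057 0.0000
    outer loop
      vertex 26.35 8.39 0.00
      vertex 26.41 18.88 0.00
      vertex 26.41 18.88 14.56
    endloop
  endfacet
  facet normal 1.0000 -0.0057 0.0000
    outer loop
      vertex 26.35 8.39 0.00
      vertex 26.41 18.88 14.56
      vertex 26.35 8.39 14.56
    endloop
  endfacet
endsolid part

The G0 Z moves step by Δz≈3.64 mm. Every layer's G1 loop is the same polygon, so the solid is a straight extrusion of it from z=0 to z≈14.6. Closing with flat bottom and top caps and triangulating gives 28 facets — a regular 8-sided prism (a cylinder approximated with 8 flat sides), circumscribed radius ≈ 13.7 mm, height ≈ 14.6 mm.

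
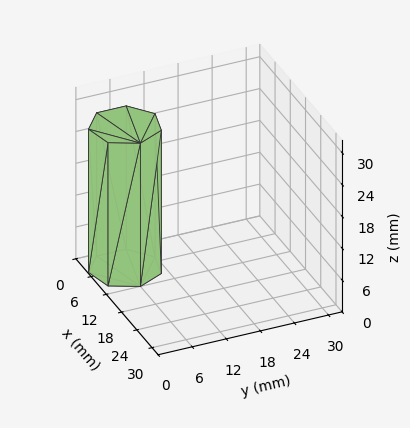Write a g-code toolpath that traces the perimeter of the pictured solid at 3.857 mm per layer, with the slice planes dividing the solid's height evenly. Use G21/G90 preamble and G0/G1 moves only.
Reading the render: the shape is a regular 7-sided prism (a cylinder approximated with 7 flat sides), circumscribed radius ≈ 6 mm, height ≈ 27 mm (dimensions read to the nearest mm from the axis ticks). For the g-code, the solid's height is divided into equal slices at the stated Δz and each level perimeter traced with G1 moves after a G0 lift.

; perimeter-only toolpath
G21 ; units = mm
G90 ; absolute positioning
G28 ; home
; layer 1
G0 Z3.857
G0 X12.000 Y6.000
G1 X9.741 Y10.691
G1 X4.665 Y11.850
G1 X0.594 Y8.603
G1 X0.594 Y3.397
G1 X4.665 Y0.150
G1 X9.741 Y1.309
G1 X12.000 Y6.000
; layer 2
G0 Z7.714
G0 X12.000 Y6.000
G1 X9.741 Y10.691
G1 X4.665 Y11.850
G1 X0.594 Y8.603
G1 X0.594 Y3.397
G1 X4.665 Y0.150
G1 X9.741 Y1.309
G1 X12.000 Y6.000
; layer 3
G0 Z11.571
G0 X12.000 Y6.000
G1 X9.741 Y10.691
G1 X4.665 Y11.850
G1 X0.594 Y8.603
G1 X0.594 Y3.397
G1 X4.665 Y0.150
G1 X9.741 Y1.309
G1 X12.000 Y6.000
; layer 4
G0 Z15.429
G0 X12.000 Y6.000
G1 X9.741 Y10.691
G1 X4.665 Y11.850
G1 X0.594 Y8.603
G1 X0.594 Y3.397
G1 X4.665 Y0.150
G1 X9.741 Y1.309
G1 X12.000 Y6.000
; layer 5
G0 Z19.286
G0 X12.000 Y6.000
G1 X9.741 Y10.691
G1 X4.665 Y11.850
G1 X0.594 Y8.603
G1 X0.594 Y3.397
G1 X4.665 Y0.150
G1 X9.741 Y1.309
G1 X12.000 Y6.000
; layer 6
G0 Z23.143
G0 X12.000 Y6.000
G1 X9.741 Y10.691
G1 X4.665 Y11.850
G1 X0.594 Y8.603
G1 X0.594 Y3.397
G1 X4.665 Y0.150
G1 X9.741 Y1.309
G1 X12.000 Y6.000
; layer 7
G0 Z27.000
G0 X12.000 Y6.000
G1 X9.741 Y10.691
G1 X4.665 Y11.850
G1 X0.594 Y8.603
G1 X0.594 Y3.397
G1 X4.665 Y0.150
G1 X9.741 Y1.309
G1 X12.000 Y6.000
M2 ; end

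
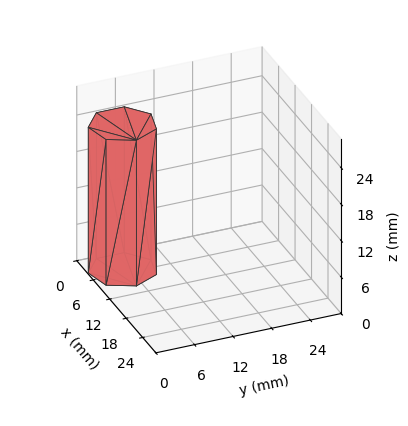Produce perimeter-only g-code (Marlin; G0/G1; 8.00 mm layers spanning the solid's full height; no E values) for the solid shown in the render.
Reading the render: the shape is a regular 7-sided prism (a cylinder approximated with 7 flat sides), circumscribed radius ≈ 5 mm, height ≈ 24 mm (dimensions read to the nearest mm from the axis ticks). For the g-code, the solid's height is divided into equal slices at the stated Δz and each level perimeter traced with G1 moves after a G0 lift.

; perimeter-only toolpath
G21 ; units = mm
G90 ; absolute positioning
G28 ; home
; layer 1
G0 Z8.00
G0 X10.00 Y5.00
G1 X8.12 Y8.91
G1 X3.89 Y9.87
G1 X0.50 Y7.17
G1 X0.50 Y2.83
G1 X3.89 Y0.13
G1 X8.12 Y1.09
G1 X10.00 Y5.00
; layer 2
G0 Z16.00
G0 X10.00 Y5.00
G1 X8.12 Y8.91
G1 X3.89 Y9.87
G1 X0.50 Y7.17
G1 X0.50 Y2.83
G1 X3.89 Y0.13
G1 X8.12 Y1.09
G1 X10.00 Y5.00
; layer 3
G0 Z24.00
G0 X10.00 Y5.00
G1 X8.12 Y8.91
G1 X3.89 Y9.87
G1 X0.50 Y7.17
G1 X0.50 Y2.83
G1 X3.89 Y0.13
G1 X8.12 Y1.09
G1 X10.00 Y5.00
M2 ; end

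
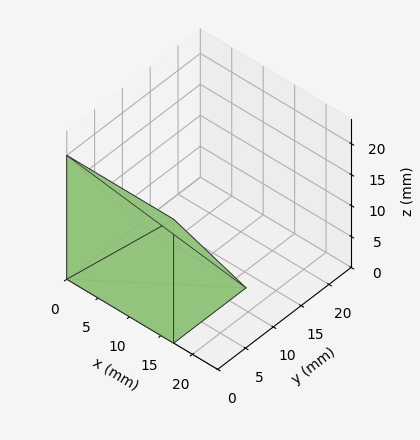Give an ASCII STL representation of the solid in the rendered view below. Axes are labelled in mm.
Reading the render: the shape is a wedge (ramp): 17 × 13 mm base, rising to 20 mm along the y=0 edge and sloping linearly to z=0 at y=13 (dimensions read to the nearest mm from the axis ticks). For the STL, each face is triangulated and given an outward normal.

solid part
  facet normal 0.0000 0.0000 -1.0000
    outer loop
      vertex 17.00 13.00 0.00
      vertex 17.00 0.00 0.00
      vertex 0.00 0.00 0.00
    endloop
  endfacet
  facet normal 0.0000 0.0000 -1.0000
    outer loop
      vertex 0.00 13.00 0.00
      vertex 17.00 13.00 0.00
      vertex 0.00 0.00 0.00
    endloop
  endfacet
  facet normal 0.0000 -1.0000 0.0000
    outer loop
      vertex 0.00 0.00 0.00
      vertex 17.00 0.00 0.00
      vertex 17.00 0.00 20.00
    endloop
  endfacet
  facet normal 0.0000 -1.0000 0.0000
    outer loop
      vertex 0.00 0.00 0.00
      vertex 17.00 0.00 20.00
      vertex 0.00 0.00 20.00
    endloop
  endfacet
  facet normal 0.0000 0.8384 0.5450
    outer loop
      vertex 0.00 0.00 20.00
      vertex 17.00 0.00 20.00
      vertex 17.00 13.00 0.00
    endloop
  endfacet
  facet normal 0.0000 0.8384 0.5450
    outer loop
      vertex 0.00 0.00 20.00
      vertex 17.00 13.00 0.00
      vertex 0.00 13.00 0.00
    endloop
  endfacet
  facet normal -1.0000 0.0000 0.0000
    outer loop
      vertex 0.00 0.00 20.00
      vertex 0.00 13.00 0.00
      vertex 0.00 0.00 0.00
    endloop
  endfacet
  facet normal 1.0000 0.0000 0.0000
    outer loop
      vertex 17.00 0.00 0.00
      vertex 17.00 13.00 0.00
      vertex 17.00 0.00 20.00
    endloop
  endfacet
endsolid part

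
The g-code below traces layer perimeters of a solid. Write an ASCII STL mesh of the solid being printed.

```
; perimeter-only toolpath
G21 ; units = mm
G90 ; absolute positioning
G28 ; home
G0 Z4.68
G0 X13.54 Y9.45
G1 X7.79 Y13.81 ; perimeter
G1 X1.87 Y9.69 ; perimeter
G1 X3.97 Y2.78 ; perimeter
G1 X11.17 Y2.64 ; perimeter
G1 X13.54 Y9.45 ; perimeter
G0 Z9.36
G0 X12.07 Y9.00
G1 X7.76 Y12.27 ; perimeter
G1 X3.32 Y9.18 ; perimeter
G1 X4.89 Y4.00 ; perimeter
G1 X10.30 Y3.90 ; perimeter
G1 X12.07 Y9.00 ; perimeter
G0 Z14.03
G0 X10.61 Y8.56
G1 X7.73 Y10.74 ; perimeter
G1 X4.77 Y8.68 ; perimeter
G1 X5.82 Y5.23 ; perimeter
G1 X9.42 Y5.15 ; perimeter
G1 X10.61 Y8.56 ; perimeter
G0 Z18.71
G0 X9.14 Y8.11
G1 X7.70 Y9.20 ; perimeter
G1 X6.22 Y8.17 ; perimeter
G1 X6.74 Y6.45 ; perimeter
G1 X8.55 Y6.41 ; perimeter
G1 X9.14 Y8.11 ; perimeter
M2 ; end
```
solid part
  facet normal 0.0000 0.0000 -1.0000
    outer loop
      vertex 0.42 10.19 0.00
      vertex 7.82 15.34 0.00
      vertex 15.01 9.89 0.00
    endloop
  endfacet
  facet normal 0.0000 0.0000 -1.0000
    outer loop
      vertex 3.04 1.56 0.00
      vertex 0.42 10.19 0.00
      vertex 15.01 9.89 0.00
    endloop
  endfacet
  facet normal 0.0000 0.0000 -1.0000
    outer loop
      vertex 12.05 1.38 0.00
      vertex 3.04 1.56 0.00
      vertex 15.01 9.89 0.00
    endloop
  endfacet
  facet normal 0.5839 0.7703 0.2563
    outer loop
      vertex 15.01 9.89 0.00
      vertex 7.82 15.34 0.00
      vertex 7.67 7.67 23.39
    endloop
  endfacet
  facet normal -0.5521 0.7933 0.2566
    outer loop
      vertex 7.82 15.34 0.00
      vertex 0.42 10.19 0.00
      vertex 7.67 7.67 23.39
    endloop
  endfacet
  facet normal -0.9249 -0.2808 0.2564
    outer loop
      vertex 0.42 10.19 0.00
      vertex 3.04 1.56 0.00
      vertex 7.67 7.67 23.39
    endloop
  endfacet
  facet normal -0.0193 -0.9664 0.2563
    outer loop
      vertex 3.04 1.56 0.00
      vertex 12.05 1.38 0.00
      vertex 7.67 7.67 23.39
    endloop
  endfacet
  facet normal 0.9129 -0.3175 0.2563
    outer loop
      vertex 12.05 1.38 0.00
      vertex 15.01 9.89 0.00
      vertex 7.67 7.67 23.39
    endloop
  endfacet
endsolid part

The G0 Z moves step by Δz≈4.68 mm. The G1 loops shrink linearly with z, so the solid tapers from its base footprint up to z≈23.4. Closing with a flat bottom cap and the tapered top and triangulating gives 8 facets — a regular 5-sided pyramid, base circumscribed radius ≈ 7.67 mm, apex at z ≈ 23.4 mm.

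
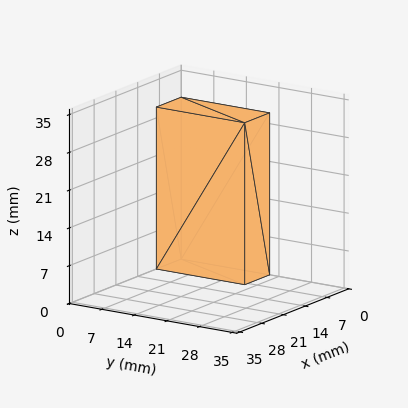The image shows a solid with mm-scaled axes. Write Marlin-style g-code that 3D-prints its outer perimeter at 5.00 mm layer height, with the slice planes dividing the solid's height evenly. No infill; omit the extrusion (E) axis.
Reading the render: the shape is a rectangular box, roughly 8 × 19 mm footprint and 30 mm tall (dimensions read to the nearest mm from the axis ticks). For the g-code, the solid's height is divided into equal slices at the stated Δz and each level perimeter traced with G1 moves after a G0 lift.

; perimeter-only toolpath
G21 ; units = mm
G90 ; absolute positioning
G28 ; home
; layer 1
G0 Z5.00
G0 X0.00 Y0.00
G1 X8.00 Y0.00
G1 X8.00 Y19.00
G1 X0.00 Y19.00
G1 X0.00 Y0.00
; layer 2
G0 Z10.00
G0 X0.00 Y0.00
G1 X8.00 Y0.00
G1 X8.00 Y19.00
G1 X0.00 Y19.00
G1 X0.00 Y0.00
; layer 3
G0 Z15.00
G0 X0.00 Y0.00
G1 X8.00 Y0.00
G1 X8.00 Y19.00
G1 X0.00 Y19.00
G1 X0.00 Y0.00
; layer 4
G0 Z20.00
G0 X0.00 Y0.00
G1 X8.00 Y0.00
G1 X8.00 Y19.00
G1 X0.00 Y19.00
G1 X0.00 Y0.00
; layer 5
G0 Z25.00
G0 X0.00 Y0.00
G1 X8.00 Y0.00
G1 X8.00 Y19.00
G1 X0.00 Y19.00
G1 X0.00 Y0.00
; layer 6
G0 Z30.00
G0 X0.00 Y0.00
G1 X8.00 Y0.00
G1 X8.00 Y19.00
G1 X0.00 Y19.00
G1 X0.00 Y0.00
M2 ; end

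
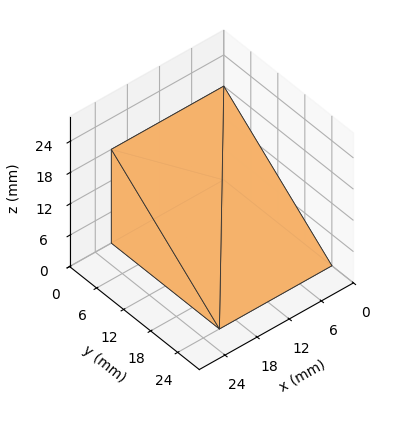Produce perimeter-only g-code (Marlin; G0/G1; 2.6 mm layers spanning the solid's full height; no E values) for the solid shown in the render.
Reading the render: the shape is a wedge (ramp): 21 × 24 mm base, rising to 18 mm along the y=0 edge and sloping linearly to z=0 at y=24 (dimensions read to the nearest mm from the axis ticks). For the g-code, the solid's height is divided into equal slices at the stated Δz and each level perimeter traced with G1 moves after a G0 lift.

; perimeter-only toolpath
G21 ; units = mm
G90 ; absolute positioning
G28 ; home
; layer 1
G0 Z2.6
G0 X0.0 Y0.0
G1 X21.0 Y0.0
G1 X21.0 Y20.6
G1 X0.0 Y20.6
G1 X0.0 Y0.0
; layer 2
G0 Z5.1
G0 X0.0 Y0.0
G1 X21.0 Y0.0
G1 X21.0 Y17.1
G1 X0.0 Y17.1
G1 X0.0 Y0.0
; layer 3
G0 Z7.7
G0 X0.0 Y0.0
G1 X21.0 Y0.0
G1 X21.0 Y13.7
G1 X0.0 Y13.7
G1 X0.0 Y0.0
; layer 4
G0 Z10.3
G0 X0.0 Y0.0
G1 X21.0 Y0.0
G1 X21.0 Y10.3
G1 X0.0 Y10.3
G1 X0.0 Y0.0
; layer 5
G0 Z12.9
G0 X0.0 Y0.0
G1 X21.0 Y0.0
G1 X21.0 Y6.9
G1 X0.0 Y6.9
G1 X0.0 Y0.0
; layer 6
G0 Z15.4
G0 X0.0 Y0.0
G1 X21.0 Y0.0
G1 X21.0 Y3.4
G1 X0.0 Y3.4
G1 X0.0 Y0.0
M2 ; end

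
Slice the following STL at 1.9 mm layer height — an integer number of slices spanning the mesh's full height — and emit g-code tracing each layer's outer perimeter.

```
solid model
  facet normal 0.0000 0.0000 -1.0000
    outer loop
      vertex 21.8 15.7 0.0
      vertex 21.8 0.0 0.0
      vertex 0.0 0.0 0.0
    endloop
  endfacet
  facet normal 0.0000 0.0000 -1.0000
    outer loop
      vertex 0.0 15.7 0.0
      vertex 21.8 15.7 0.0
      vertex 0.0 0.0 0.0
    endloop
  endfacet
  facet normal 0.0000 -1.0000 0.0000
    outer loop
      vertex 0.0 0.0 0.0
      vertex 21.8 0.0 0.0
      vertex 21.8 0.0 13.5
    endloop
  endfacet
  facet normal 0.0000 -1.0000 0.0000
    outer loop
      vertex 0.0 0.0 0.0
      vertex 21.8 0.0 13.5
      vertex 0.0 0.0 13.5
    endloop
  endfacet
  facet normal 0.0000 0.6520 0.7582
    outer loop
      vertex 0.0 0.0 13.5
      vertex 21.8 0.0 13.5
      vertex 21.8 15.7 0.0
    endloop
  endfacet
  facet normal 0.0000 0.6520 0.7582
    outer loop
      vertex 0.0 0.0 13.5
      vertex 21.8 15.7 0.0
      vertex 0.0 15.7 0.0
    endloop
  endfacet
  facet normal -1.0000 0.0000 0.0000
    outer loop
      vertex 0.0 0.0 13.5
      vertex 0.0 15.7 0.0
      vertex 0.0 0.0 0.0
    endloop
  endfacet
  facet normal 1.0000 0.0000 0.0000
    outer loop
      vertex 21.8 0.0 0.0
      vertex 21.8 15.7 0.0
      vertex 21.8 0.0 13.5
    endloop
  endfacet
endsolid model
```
; perimeter-only toolpath
G21 ; units = mm
G90 ; absolute positioning
G28 ; home
; layer 1
G0 Z1.9
G0 X0.0 Y0.0
G1 X21.8 Y0.0
G1 X21.8 Y13.5
G1 X0.0 Y13.5
G1 X0.0 Y0.0
; layer 2
G0 Z3.9
G0 X0.0 Y0.0
G1 X21.8 Y0.0
G1 X21.8 Y11.2
G1 X0.0 Y11.2
G1 X0.0 Y0.0
; layer 3
G0 Z5.8
G0 X0.0 Y0.0
G1 X21.8 Y0.0
G1 X21.8 Y9.0
G1 X0.0 Y9.0
G1 X0.0 Y0.0
; layer 4
G0 Z7.7
G0 X0.0 Y0.0
G1 X21.8 Y0.0
G1 X21.8 Y6.7
G1 X0.0 Y6.7
G1 X0.0 Y0.0
; layer 5
G0 Z9.6
G0 X0.0 Y0.0
G1 X21.8 Y0.0
G1 X21.8 Y4.5
G1 X0.0 Y4.5
G1 X0.0 Y0.0
; layer 6
G0 Z11.6
G0 X0.0 Y0.0
G1 X21.8 Y0.0
G1 X21.8 Y2.2
G1 X0.0 Y2.2
G1 X0.0 Y0.0
M2 ; end

The solid is a wedge (ramp): 21.8 × 15.7 mm base, rising to 13.5 mm along the y=0 edge and sloping linearly to z=0 at y=15.7. Slicing at Δz = 1.9 mm — 7 equal slices spanning the solid's height, so layer i sits at z = i·h/7 — gives 6 non-empty perimeters. Each is a 4-segment closed polygon; G0 lifts to the layer z and rapids to the start vertex, then G1 traces the edges. The cross-section shrinks linearly with z (the slice at the apex is degenerate and omitted).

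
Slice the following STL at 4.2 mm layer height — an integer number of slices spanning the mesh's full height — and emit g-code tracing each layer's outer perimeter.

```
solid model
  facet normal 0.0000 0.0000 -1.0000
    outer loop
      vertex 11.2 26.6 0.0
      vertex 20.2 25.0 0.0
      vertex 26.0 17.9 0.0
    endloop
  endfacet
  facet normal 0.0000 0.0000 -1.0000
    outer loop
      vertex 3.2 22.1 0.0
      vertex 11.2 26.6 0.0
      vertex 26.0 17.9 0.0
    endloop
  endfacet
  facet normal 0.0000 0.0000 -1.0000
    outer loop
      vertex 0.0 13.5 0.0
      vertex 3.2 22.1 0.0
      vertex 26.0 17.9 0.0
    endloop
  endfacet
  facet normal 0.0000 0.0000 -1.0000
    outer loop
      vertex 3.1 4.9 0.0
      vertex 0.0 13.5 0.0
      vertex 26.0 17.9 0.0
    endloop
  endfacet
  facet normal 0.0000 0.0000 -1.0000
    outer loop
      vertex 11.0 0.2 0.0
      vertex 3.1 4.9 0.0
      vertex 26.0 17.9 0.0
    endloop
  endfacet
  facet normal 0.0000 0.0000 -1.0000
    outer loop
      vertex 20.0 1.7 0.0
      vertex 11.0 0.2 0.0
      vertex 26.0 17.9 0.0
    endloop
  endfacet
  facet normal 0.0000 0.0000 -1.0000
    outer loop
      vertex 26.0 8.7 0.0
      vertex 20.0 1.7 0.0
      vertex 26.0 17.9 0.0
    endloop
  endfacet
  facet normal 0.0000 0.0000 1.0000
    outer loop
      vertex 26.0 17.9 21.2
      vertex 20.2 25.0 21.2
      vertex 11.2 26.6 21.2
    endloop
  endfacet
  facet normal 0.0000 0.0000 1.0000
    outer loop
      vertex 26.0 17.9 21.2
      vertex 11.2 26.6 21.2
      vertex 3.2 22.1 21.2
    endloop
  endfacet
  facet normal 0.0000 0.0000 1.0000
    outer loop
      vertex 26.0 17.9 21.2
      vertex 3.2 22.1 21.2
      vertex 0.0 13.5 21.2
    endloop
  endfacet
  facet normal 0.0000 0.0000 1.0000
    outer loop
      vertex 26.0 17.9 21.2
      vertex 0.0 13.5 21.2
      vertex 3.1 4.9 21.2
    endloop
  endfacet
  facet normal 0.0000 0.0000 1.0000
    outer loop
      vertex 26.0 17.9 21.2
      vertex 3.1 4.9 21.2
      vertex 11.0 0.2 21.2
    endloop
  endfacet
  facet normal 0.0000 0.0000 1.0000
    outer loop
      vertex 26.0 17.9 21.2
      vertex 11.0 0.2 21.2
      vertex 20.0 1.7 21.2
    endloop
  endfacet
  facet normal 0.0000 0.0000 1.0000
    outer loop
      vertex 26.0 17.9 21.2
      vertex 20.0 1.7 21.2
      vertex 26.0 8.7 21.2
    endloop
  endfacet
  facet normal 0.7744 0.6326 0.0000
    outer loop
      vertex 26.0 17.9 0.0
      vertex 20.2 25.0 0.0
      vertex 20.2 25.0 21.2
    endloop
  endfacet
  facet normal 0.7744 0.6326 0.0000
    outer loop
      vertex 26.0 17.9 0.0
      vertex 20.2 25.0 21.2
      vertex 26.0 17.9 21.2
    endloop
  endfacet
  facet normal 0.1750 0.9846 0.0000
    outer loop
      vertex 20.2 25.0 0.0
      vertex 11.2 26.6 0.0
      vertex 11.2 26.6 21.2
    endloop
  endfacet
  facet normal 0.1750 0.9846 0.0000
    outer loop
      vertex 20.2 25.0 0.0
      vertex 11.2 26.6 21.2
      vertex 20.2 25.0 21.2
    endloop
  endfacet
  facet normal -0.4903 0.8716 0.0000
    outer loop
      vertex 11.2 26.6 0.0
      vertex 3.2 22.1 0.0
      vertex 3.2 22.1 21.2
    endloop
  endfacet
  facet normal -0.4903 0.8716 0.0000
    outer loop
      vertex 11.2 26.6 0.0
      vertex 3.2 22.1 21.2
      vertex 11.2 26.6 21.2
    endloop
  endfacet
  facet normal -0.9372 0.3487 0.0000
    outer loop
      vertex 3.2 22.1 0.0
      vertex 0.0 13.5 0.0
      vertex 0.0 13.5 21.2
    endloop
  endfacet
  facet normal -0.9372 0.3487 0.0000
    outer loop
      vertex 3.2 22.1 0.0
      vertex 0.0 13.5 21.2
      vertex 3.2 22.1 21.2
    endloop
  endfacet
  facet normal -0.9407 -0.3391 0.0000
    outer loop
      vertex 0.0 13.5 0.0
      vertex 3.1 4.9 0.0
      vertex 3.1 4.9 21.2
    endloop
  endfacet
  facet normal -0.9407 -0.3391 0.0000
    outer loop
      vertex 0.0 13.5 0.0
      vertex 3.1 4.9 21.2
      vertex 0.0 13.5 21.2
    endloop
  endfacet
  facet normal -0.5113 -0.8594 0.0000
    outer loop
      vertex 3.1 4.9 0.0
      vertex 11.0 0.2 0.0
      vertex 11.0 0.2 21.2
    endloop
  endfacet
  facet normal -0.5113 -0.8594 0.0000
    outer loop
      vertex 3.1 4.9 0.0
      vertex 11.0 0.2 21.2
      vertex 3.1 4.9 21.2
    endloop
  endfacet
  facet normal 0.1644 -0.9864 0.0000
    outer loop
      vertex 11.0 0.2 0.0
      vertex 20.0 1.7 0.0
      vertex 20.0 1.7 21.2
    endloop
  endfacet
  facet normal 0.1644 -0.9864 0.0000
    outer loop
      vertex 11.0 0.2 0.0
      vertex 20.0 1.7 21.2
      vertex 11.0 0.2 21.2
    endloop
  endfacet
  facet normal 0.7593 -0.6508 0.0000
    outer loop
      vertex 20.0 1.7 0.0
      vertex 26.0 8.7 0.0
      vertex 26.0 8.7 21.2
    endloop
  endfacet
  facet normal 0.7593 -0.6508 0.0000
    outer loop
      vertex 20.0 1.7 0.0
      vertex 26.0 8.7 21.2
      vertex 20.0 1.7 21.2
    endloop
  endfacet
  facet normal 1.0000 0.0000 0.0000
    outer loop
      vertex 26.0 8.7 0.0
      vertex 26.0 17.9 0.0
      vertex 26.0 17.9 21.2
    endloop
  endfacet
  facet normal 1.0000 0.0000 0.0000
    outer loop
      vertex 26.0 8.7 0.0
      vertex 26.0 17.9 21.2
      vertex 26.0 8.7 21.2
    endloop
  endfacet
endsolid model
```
; perimeter-only toolpath
G21 ; units = mm
G90 ; absolute positioning
G28 ; home
; layer 1
G0 Z4.2
G0 X26.0 Y17.9
G1 X20.2 Y25.0
G1 X11.2 Y26.6
G1 X3.2 Y22.1
G1 X0.0 Y13.5
G1 X3.1 Y4.9
G1 X11.0 Y0.2
G1 X20.0 Y1.7
G1 X26.0 Y8.7
G1 X26.0 Y17.9
; layer 2
G0 Z8.5
G0 X26.0 Y17.9
G1 X20.2 Y25.0
G1 X11.2 Y26.6
G1 X3.2 Y22.1
G1 X0.0 Y13.5
G1 X3.1 Y4.9
G1 X11.0 Y0.2
G1 X20.0 Y1.7
G1 X26.0 Y8.7
G1 X26.0 Y17.9
; layer 3
G0 Z12.7
G0 X26.0 Y17.9
G1 X20.2 Y25.0
G1 X11.2 Y26.6
G1 X3.2 Y22.1
G1 X0.0 Y13.5
G1 X3.1 Y4.9
G1 X11.0 Y0.2
G1 X20.0 Y1.7
G1 X26.0 Y8.7
G1 X26.0 Y17.9
; layer 4
G0 Z17.0
G0 X26.0 Y17.9
G1 X20.2 Y25.0
G1 X11.2 Y26.6
G1 X3.2 Y22.1
G1 X0.0 Y13.5
G1 X3.1 Y4.9
G1 X11.0 Y0.2
G1 X20.0 Y1.7
G1 X26.0 Y8.7
G1 X26.0 Y17.9
; layer 5
G0 Z21.2
G0 X26.0 Y17.9
G1 X20.2 Y25.0
G1 X11.2 Y26.6
G1 X3.2 Y22.1
G1 X0.0 Y13.5
G1 X3.1 Y4.9
G1 X11.0 Y0.2
G1 X20.0 Y1.7
G1 X26.0 Y8.7
G1 X26.0 Y17.9
M2 ; end

The solid is a regular 9-sided prism (a cylinder approximated with 9 flat sides), circumscribed radius ≈ 13.4 mm, height ≈ 21.2 mm. Slicing at Δz = 4.2 mm — 5 equal slices spanning the solid's height, so layer i sits at z = i·h/5 — gives 5 non-empty perimeters. Each is a 9-segment closed polygon; G0 lifts to the layer z and rapids to the start vertex, then G1 traces the edges.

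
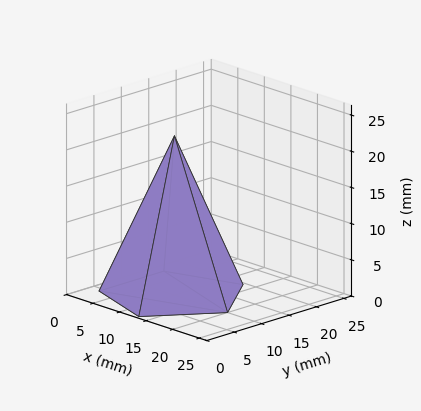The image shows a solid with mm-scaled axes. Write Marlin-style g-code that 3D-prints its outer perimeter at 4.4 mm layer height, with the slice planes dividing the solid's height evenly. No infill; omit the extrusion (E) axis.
Reading the render: the shape is a regular 5-sided pyramid, base circumscribed radius ≈ 10 mm, apex at z ≈ 22 mm (dimensions read to the nearest mm from the axis ticks). For the g-code, the solid's height is divided into equal slices at the stated Δz and each level perimeter traced with G1 moves after a G0 lift.

; perimeter-only toolpath
G21 ; units = mm
G90 ; absolute positioning
G28 ; home
; layer 1
G0 Z4.4
G0 X18.0 Y10.0
G1 X12.5 Y17.6
G1 X3.5 Y14.7
G1 X3.5 Y5.3
G1 X12.5 Y2.4
G1 X18.0 Y10.0
; layer 2
G0 Z8.8
G0 X16.0 Y10.0
G1 X11.9 Y15.7
G1 X5.1 Y13.5
G1 X5.1 Y6.5
G1 X11.9 Y4.3
G1 X16.0 Y10.0
; layer 3
G0 Z13.2
G0 X14.0 Y10.0
G1 X11.2 Y13.8
G1 X6.8 Y12.4
G1 X6.8 Y7.6
G1 X11.2 Y6.2
G1 X14.0 Y10.0
; layer 4
G0 Z17.6
G0 X12.0 Y10.0
G1 X10.6 Y11.9
G1 X8.4 Y11.2
G1 X8.4 Y8.8
G1 X10.6 Y8.1
G1 X12.0 Y10.0
M2 ; end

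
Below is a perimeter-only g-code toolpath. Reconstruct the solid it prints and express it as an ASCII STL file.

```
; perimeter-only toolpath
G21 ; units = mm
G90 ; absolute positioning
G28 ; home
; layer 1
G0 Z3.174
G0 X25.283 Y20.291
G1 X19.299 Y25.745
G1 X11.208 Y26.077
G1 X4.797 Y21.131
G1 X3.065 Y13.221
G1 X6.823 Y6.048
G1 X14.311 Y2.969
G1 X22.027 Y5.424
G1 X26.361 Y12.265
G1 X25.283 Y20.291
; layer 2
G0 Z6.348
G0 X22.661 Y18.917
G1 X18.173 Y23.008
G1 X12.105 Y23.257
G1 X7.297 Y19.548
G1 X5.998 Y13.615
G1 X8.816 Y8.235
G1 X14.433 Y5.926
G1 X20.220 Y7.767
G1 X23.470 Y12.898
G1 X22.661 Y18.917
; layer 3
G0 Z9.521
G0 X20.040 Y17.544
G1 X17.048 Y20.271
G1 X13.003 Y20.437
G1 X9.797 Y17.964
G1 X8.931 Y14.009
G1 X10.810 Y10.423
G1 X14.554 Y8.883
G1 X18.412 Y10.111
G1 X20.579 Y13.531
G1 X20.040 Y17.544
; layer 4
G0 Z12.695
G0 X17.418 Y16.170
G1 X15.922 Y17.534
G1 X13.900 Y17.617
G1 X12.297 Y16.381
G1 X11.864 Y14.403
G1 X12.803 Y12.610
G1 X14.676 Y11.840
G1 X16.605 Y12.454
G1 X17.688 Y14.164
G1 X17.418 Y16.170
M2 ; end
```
solid part
  facet normal 0.0000 0.0000 -1.0000
    outer loop
      vertex 10.311 28.897 0.000
      vertex 20.424 28.482 0.000
      vertex 27.904 21.664 0.000
    endloop
  endfacet
  facet normal 0.0000 0.0000 -1.0000
    outer loop
      vertex 2.297 22.715 0.000
      vertex 10.311 28.897 0.000
      vertex 27.904 21.664 0.000
    endloop
  endfacet
  facet normal 0.0000 0.0000 -1.0000
    outer loop
      vertex 0.132 12.827 0.000
      vertex 2.297 22.715 0.000
      vertex 27.904 21.664 0.000
    endloop
  endfacet
  facet normal 0.0000 0.0000 -1.0000
    outer loop
      vertex 4.829 3.861 0.000
      vertex 0.132 12.827 0.000
      vertex 27.904 21.664 0.000
    endloop
  endfacet
  facet normal 0.0000 0.0000 -1.0000
    outer loop
      vertex 14.190 0.012 0.000
      vertex 4.829 3.861 0.000
      vertex 27.904 21.664 0.000
    endloop
  endfacet
  facet normal 0.0000 0.0000 -1.0000
    outer loop
      vertex 23.835 3.081 0.000
      vertex 14.190 0.012 0.000
      vertex 27.904 21.664 0.000
    endloop
  endfacet
  facet normal 0.0000 0.0000 -1.0000
    outer loop
      vertex 29.252 11.632 0.000
      vertex 23.835 3.081 0.000
      vertex 27.904 21.664 0.000
    endloop
  endfacet
  facet normal 0.5067 0.5559 0.6590
    outer loop
      vertex 27.904 21.664 0.000
      vertex 20.424 28.482 0.000
      vertex 14.797 14.797 15.869
    endloop
  endfacet
  facet normal 0.0308 0.7515 0.6590
    outer loop
      vertex 20.424 28.482 0.000
      vertex 10.311 28.897 0.000
      vertex 14.797 14.797 15.869
    endloop
  endfacet
  facet normal -0.4594 0.5955 0.6590
    outer loop
      vertex 10.311 28.897 0.000
      vertex 2.297 22.715 0.000
      vertex 14.797 14.797 15.869
    endloop
  endfacet
  facet normal -0.7347 0.1609 0.6590
    outer loop
      vertex 2.297 22.715 0.000
      vertex 0.132 12.827 0.000
      vertex 14.797 14.797 15.869
    endloop
  endfacet
  facet normal -0.6662 -0.3490 0.6590
    outer loop
      vertex 0.132 12.827 0.000
      vertex 4.829 3.861 0.000
      vertex 14.797 14.797 15.869
    endloop
  endfacet
  facet normal -0.2860 -0.6956 0.6590
    outer loop
      vertex 4.829 3.861 0.000
      vertex 14.190 0.012 0.000
      vertex 14.797 14.797 15.869
    endloop
  endfacet
  facet normal 0.2281 -0.7167 0.6590
    outer loop
      vertex 14.190 0.012 0.000
      vertex 23.835 3.081 0.000
      vertex 14.797 14.797 15.869
    endloop
  endfacet
  facet normal 0.6354 -0.4025 0.6590
    outer loop
      vertex 23.835 3.081 0.000
      vertex 29.252 11.632 0.000
      vertex 14.797 14.797 15.869
    endloop
  endfacet
  facet normal 0.7454 0.1002 0.6590
    outer loop
      vertex 29.252 11.632 0.000
      vertex 27.904 21.664 0.000
      vertex 14.797 14.797 15.869
    endloop
  endfacet
endsolid part

The G0 Z moves step by Δz≈3.174 mm. The G1 loops shrink linearly with z, so the solid tapers from its base footprint up to z≈15.9. Closing with a flat bottom cap and the tapered top and triangulating gives 16 facets — a regular 9-sided pyramid, base circumscribed radius ≈ 14.8 mm, apex at z ≈ 15.9 mm.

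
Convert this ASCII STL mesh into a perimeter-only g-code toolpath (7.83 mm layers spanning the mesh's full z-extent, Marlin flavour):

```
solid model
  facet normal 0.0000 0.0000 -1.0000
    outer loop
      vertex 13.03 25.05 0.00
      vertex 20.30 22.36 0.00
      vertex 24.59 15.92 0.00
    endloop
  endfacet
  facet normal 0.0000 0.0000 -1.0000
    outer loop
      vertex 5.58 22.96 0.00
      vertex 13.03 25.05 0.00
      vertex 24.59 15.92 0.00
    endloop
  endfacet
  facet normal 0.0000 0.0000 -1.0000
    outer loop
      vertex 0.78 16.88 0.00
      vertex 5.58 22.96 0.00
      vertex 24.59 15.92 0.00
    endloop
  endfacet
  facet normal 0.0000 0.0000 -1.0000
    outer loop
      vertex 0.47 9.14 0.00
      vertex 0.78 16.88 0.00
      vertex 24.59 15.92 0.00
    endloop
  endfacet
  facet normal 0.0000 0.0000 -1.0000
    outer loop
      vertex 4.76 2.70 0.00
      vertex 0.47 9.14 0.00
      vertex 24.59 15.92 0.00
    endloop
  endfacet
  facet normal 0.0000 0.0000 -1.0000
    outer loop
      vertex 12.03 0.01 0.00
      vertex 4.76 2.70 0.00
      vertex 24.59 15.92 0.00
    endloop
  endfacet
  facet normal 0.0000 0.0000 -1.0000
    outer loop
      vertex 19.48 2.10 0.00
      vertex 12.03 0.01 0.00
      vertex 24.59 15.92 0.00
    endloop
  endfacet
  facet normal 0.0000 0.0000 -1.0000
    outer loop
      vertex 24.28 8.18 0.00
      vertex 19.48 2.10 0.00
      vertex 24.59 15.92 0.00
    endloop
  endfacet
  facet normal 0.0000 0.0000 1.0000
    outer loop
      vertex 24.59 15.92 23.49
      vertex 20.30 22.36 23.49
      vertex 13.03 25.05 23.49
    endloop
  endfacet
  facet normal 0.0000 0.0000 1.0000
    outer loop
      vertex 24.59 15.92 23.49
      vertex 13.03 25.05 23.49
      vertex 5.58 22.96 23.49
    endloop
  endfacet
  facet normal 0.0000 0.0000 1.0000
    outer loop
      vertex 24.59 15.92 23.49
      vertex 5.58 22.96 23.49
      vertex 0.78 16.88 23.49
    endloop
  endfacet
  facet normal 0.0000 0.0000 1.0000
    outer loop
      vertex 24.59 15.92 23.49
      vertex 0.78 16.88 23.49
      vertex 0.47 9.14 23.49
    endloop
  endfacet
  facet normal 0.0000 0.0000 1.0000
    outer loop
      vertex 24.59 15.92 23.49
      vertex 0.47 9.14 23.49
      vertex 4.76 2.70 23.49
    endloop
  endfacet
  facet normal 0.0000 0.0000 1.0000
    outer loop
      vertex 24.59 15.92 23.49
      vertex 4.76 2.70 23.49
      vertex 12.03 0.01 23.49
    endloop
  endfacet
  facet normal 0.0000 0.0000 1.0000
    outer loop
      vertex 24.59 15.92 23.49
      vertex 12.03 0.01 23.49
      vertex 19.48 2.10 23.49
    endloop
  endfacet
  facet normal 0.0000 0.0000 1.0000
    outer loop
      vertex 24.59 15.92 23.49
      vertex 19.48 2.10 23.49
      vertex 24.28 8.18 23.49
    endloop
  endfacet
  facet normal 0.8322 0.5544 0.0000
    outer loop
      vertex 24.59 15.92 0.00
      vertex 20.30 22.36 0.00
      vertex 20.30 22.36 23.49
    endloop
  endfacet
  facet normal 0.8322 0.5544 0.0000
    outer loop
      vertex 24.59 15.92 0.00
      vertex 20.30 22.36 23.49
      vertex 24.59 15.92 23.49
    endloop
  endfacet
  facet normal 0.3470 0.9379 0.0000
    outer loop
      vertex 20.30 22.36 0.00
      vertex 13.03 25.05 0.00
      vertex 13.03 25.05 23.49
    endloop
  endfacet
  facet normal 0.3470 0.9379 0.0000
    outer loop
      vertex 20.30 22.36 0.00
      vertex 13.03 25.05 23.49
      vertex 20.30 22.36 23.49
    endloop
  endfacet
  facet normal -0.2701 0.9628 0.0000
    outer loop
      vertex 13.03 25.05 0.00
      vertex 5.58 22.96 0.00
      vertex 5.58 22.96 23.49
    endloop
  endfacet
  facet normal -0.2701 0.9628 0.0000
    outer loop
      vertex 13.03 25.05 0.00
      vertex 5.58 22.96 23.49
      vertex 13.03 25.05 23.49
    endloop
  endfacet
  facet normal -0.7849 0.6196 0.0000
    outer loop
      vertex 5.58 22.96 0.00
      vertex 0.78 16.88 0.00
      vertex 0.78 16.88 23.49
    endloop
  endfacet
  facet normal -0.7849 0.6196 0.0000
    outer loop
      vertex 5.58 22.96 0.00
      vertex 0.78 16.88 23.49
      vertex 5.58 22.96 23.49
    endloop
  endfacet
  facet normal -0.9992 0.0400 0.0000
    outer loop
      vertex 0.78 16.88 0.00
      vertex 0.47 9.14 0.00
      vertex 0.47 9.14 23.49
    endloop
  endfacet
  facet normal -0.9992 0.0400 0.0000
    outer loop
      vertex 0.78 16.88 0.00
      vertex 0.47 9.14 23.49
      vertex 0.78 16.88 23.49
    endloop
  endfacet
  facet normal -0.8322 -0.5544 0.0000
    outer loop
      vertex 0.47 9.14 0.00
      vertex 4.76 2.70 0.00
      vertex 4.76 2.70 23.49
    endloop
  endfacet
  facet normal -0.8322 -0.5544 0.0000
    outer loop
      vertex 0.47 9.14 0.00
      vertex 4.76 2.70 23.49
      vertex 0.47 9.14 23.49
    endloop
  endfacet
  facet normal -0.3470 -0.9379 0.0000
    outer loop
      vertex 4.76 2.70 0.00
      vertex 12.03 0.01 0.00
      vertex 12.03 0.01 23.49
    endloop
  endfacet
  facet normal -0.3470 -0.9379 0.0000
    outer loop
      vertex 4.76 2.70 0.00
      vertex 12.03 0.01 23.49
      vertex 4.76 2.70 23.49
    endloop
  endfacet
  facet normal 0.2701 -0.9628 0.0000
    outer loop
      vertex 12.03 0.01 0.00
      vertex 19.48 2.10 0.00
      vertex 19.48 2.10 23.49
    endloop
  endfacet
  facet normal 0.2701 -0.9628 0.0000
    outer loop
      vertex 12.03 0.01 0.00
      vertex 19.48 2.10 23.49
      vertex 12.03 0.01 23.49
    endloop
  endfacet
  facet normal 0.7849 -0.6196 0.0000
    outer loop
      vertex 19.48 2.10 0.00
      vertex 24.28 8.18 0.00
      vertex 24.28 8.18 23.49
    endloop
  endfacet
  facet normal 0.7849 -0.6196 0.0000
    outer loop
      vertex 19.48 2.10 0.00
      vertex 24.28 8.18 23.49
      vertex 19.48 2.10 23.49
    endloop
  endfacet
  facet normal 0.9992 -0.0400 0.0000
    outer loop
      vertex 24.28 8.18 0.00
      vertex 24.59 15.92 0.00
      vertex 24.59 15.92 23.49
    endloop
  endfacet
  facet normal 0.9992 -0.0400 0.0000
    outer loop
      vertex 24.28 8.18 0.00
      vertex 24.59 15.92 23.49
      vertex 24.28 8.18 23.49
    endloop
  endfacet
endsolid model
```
; perimeter-only toolpath
G21 ; units = mm
G90 ; absolute positioning
G28 ; home
; layer 1
G0 Z7.83
G0 X24.59 Y15.92
G1 X20.30 Y22.36
G1 X13.03 Y25.05
G1 X5.58 Y22.96
G1 X0.78 Y16.88
G1 X0.47 Y9.14
G1 X4.76 Y2.70
G1 X12.03 Y0.01
G1 X19.48 Y2.10
G1 X24.28 Y8.18
G1 X24.59 Y15.92
; layer 2
G0 Z15.66
G0 X24.59 Y15.92
G1 X20.30 Y22.36
G1 X13.03 Y25.05
G1 X5.58 Y22.96
G1 X0.78 Y16.88
G1 X0.47 Y9.14
G1 X4.76 Y2.70
G1 X12.03 Y0.01
G1 X19.48 Y2.10
G1 X24.28 Y8.18
G1 X24.59 Y15.92
; layer 3
G0 Z23.49
G0 X24.59 Y15.92
G1 X20.30 Y22.36
G1 X13.03 Y25.05
G1 X5.58 Y22.96
G1 X0.78 Y16.88
G1 X0.47 Y9.14
G1 X4.76 Y2.70
G1 X12.03 Y0.01
G1 X19.48 Y2.10
G1 X24.28 Y8.18
G1 X24.59 Y15.92
M2 ; end

The solid is a regular 10-sided prism (a cylinder approximated with 10 flat sides), circumscribed radius ≈ 12.5 mm, height ≈ 23.5 mm. Slicing at Δz = 7.83 mm — 3 equal slices spanning the solid's height, so layer i sits at z = i·h/3 — gives 3 non-empty perimeters. Each is a 10-segment closed polygon; G0 lifts to the layer z and rapids to the start vertex, then G1 traces the edges.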